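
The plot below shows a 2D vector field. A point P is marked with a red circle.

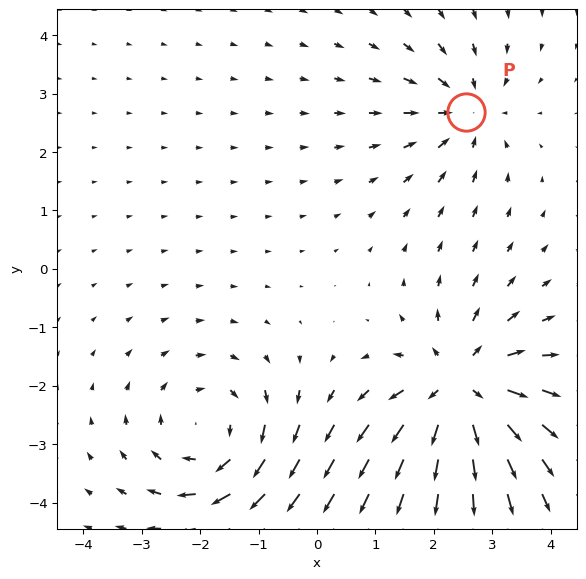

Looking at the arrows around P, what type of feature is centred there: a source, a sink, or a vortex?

At P (2.6, 2.7) the arrows converge inward. Divergence about -3, curl ≈0 — negative divergence with near-zero curl is a sink.

sink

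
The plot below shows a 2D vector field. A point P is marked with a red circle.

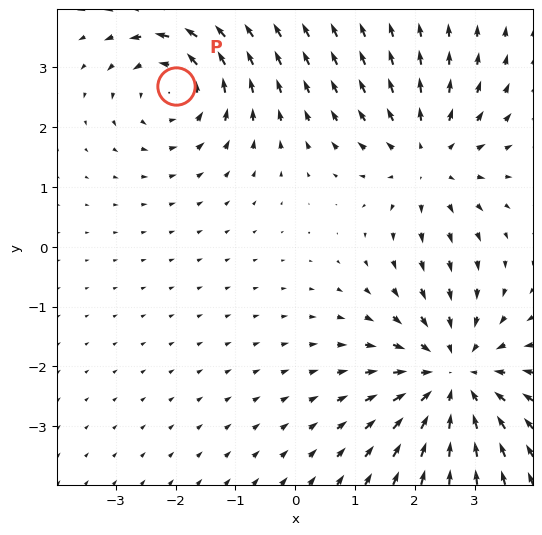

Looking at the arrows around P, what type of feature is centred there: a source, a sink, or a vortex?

At P (-2.0, 2.7) the arrows circulate counterclockwise. Divergence ≈0, curl about +4 — near-zero divergence with nonzero curl is a vortex.

vortex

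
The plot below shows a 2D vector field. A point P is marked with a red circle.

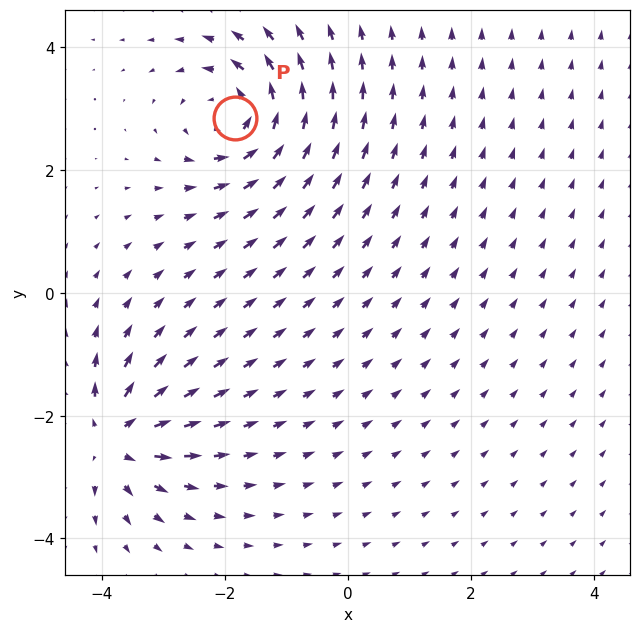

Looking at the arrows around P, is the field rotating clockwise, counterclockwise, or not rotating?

Near P at (-1.8, 2.8) the arrows circulate counterclockwise. The curl (z-component) there is about +6; positive curl means counterclockwise rotation.

counterclockwise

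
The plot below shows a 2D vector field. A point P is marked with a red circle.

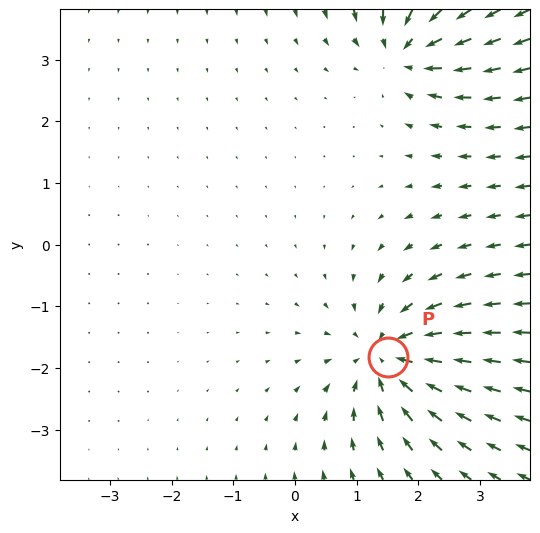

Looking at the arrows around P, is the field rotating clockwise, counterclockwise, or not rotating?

Near P at (1.5, -1.8) the arrows show no circulation. The curl there is ≈0.

not rotating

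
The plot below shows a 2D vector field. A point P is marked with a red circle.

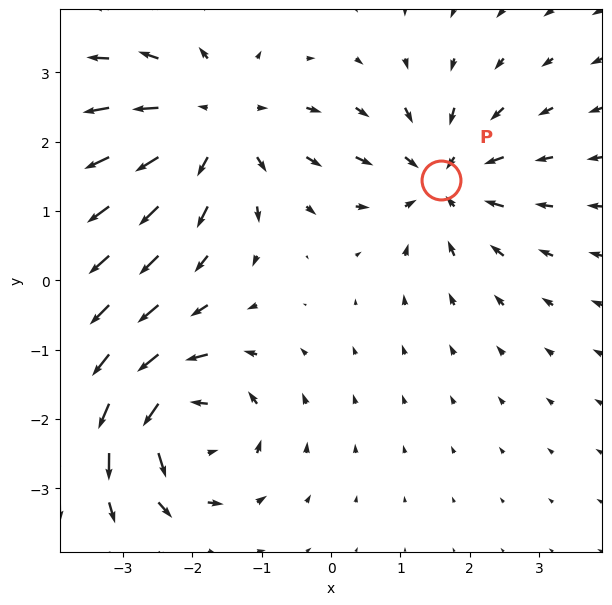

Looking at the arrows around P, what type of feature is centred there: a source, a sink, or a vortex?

sink

At P (1.6, 1.5) the arrows converge inward. Divergence about -5, curl ≈0 — negative divergence with near-zero curl is a sink.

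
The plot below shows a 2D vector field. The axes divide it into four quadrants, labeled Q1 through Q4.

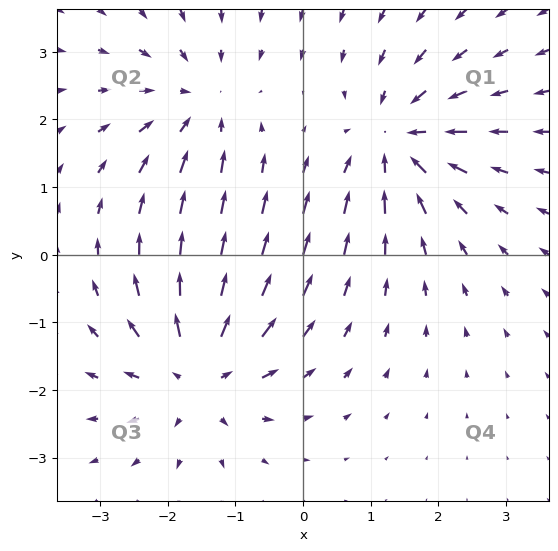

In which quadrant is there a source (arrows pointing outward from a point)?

Q3

The source sits at approximately (-1.6, -1.7), which lies in quadrant Q3. The divergence there is about +5, positive as expected for a source.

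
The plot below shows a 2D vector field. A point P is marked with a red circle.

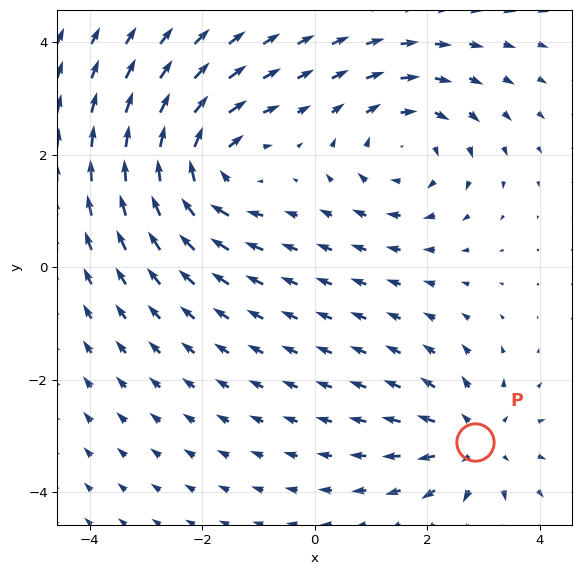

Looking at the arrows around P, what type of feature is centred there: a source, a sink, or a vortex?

source

At P (2.8, -3.1) the arrows spread outward. Divergence about +4, curl ≈0 — positive divergence with near-zero curl is a source.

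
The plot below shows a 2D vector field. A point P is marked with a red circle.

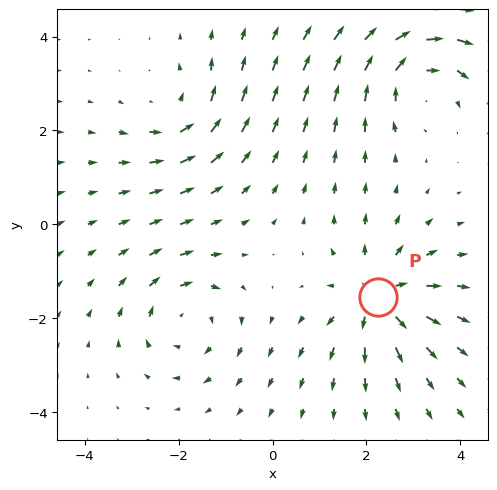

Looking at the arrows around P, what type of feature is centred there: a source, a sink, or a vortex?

source

At P (2.2, -1.5) the arrows spread outward. Divergence about +4, curl ≈0 — positive divergence with near-zero curl is a source.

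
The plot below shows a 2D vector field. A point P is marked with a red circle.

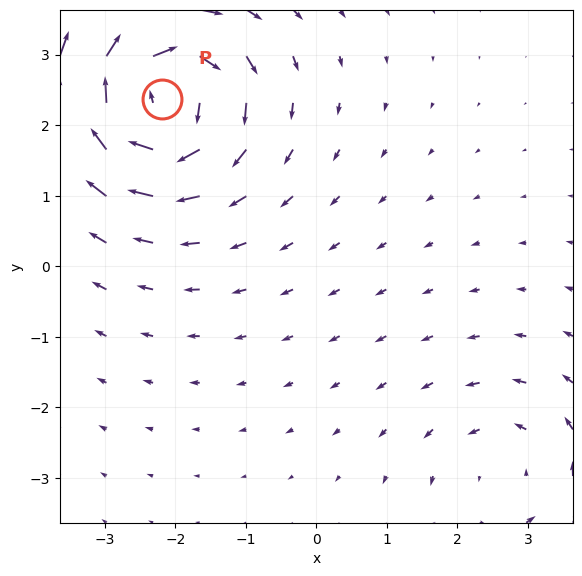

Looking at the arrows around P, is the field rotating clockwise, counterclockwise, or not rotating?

clockwise

Near P at (-2.2, 2.4) the arrows circulate clockwise. The curl (z-component) there is about -6; negative curl means clockwise rotation.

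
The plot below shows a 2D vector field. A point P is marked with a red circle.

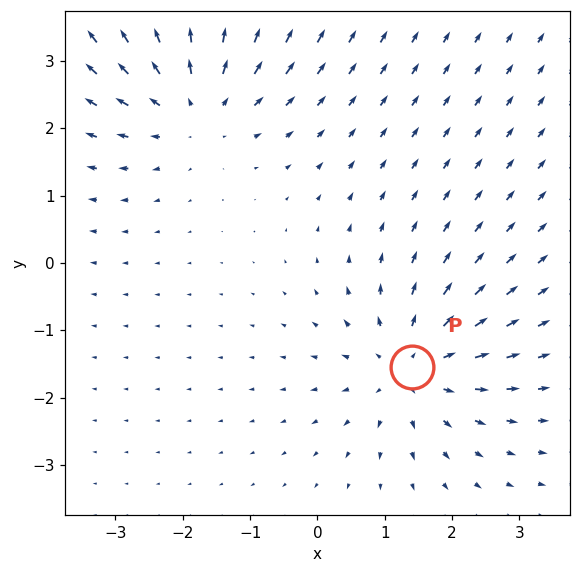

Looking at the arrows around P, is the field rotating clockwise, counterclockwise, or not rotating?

Near P at (1.4, -1.5) the arrows show no circulation. The curl there is ≈0.

not rotating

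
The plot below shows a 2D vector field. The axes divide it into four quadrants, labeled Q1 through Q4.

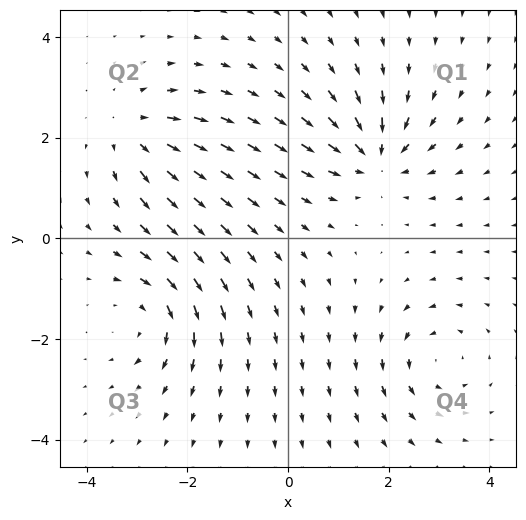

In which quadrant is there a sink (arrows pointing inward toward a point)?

The sink sits at approximately (1.7, 1.6), which lies in quadrant Q1. The divergence there is about -6, negative as expected for a sink.

Q1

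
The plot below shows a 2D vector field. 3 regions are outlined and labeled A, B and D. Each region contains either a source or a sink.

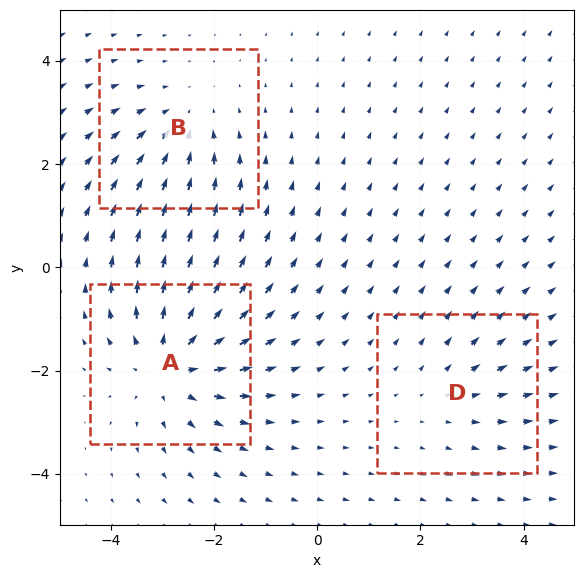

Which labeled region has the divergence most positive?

A

Divergence at each region's feature centre — A: about +4, B: about -3, D: about +2. Region A is most positive.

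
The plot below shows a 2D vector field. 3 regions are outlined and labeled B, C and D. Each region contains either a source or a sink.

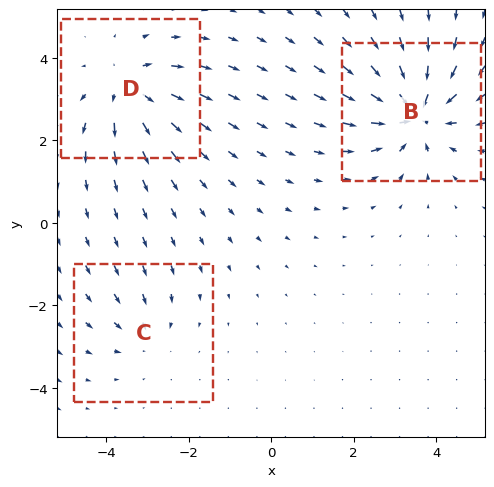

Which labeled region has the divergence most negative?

Divergence at each region's feature centre — B: about -5, C: about -2, D: about +4. Region B is most negative.

B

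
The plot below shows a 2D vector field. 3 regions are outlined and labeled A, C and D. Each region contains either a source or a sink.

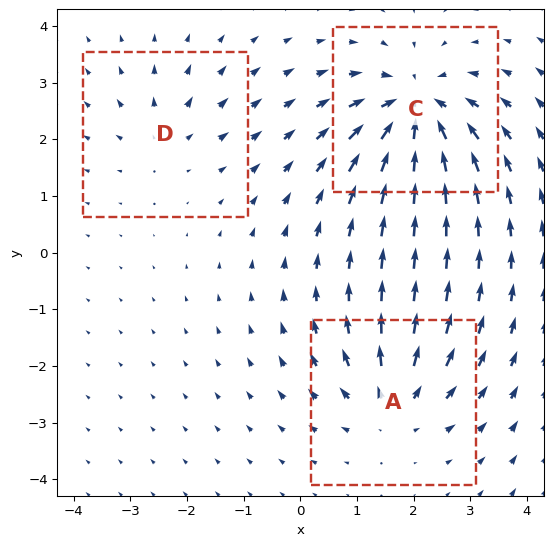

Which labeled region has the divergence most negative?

C

Divergence at each region's feature centre — A: about +4, C: about -6, D: about +2. Region C is most negative.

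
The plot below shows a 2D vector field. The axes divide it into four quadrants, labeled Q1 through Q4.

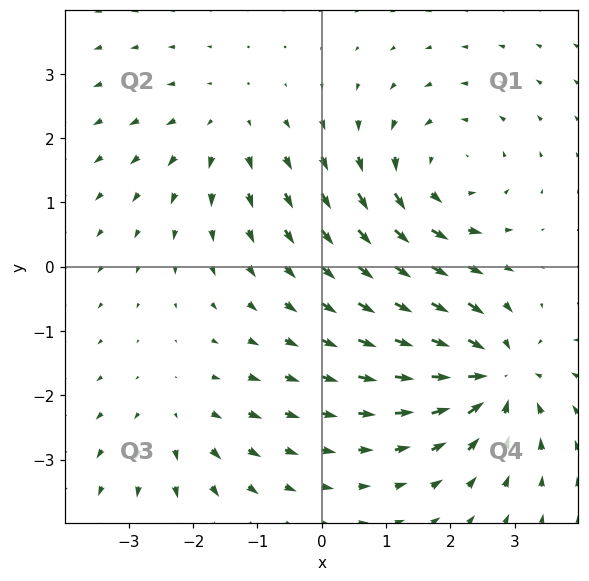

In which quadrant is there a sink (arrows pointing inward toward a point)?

Q4

The sink sits at approximately (2.7, -1.7), which lies in quadrant Q4. The divergence there is about -6, negative as expected for a sink.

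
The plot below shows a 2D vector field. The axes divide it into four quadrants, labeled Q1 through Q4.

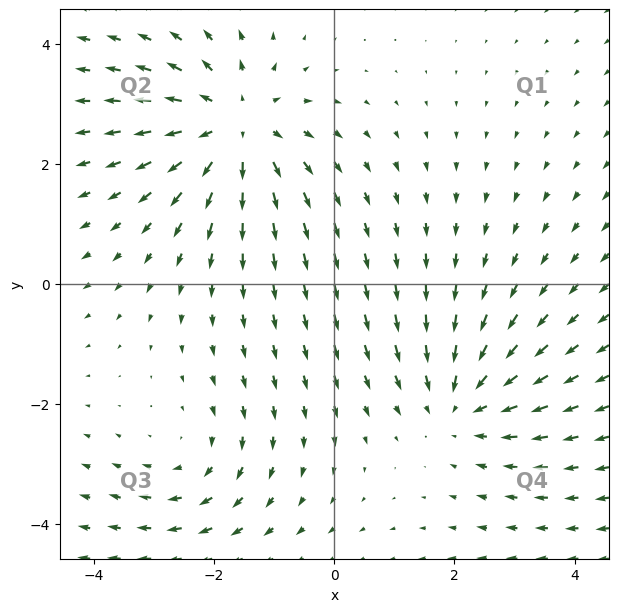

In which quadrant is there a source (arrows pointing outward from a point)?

The source sits at approximately (-1.7, 2.6), which lies in quadrant Q2. The divergence there is about +4, positive as expected for a source.

Q2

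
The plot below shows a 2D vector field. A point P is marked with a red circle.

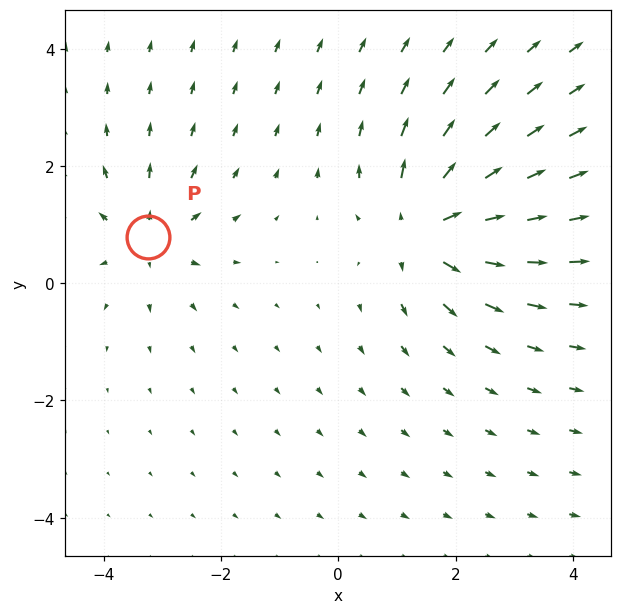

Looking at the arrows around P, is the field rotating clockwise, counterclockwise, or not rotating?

Near P at (-3.2, 0.8) the arrows show no circulation. The curl there is ≈0.

not rotating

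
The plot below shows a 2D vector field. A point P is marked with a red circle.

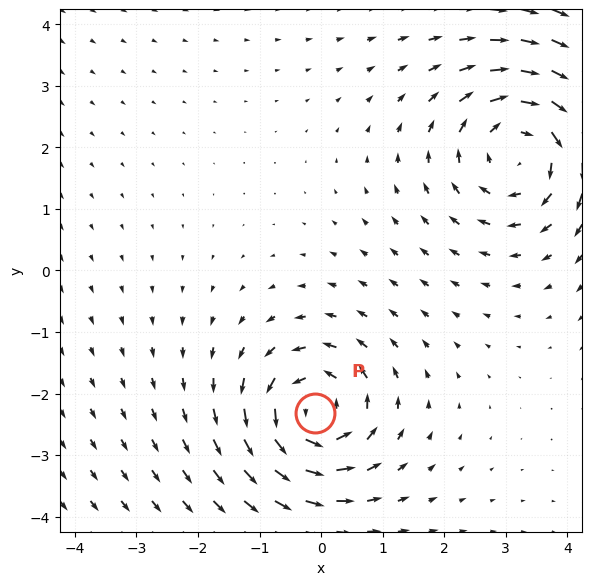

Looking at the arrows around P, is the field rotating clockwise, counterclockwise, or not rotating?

Near P at (-0.1, -2.3) the arrows circulate counterclockwise. The curl (z-component) there is about +6; positive curl means counterclockwise rotation.

counterclockwise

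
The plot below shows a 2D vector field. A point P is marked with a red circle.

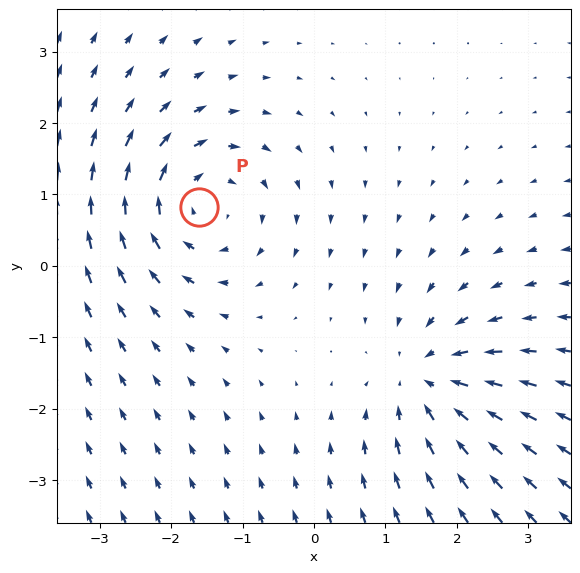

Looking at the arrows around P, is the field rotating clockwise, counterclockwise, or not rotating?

clockwise

Near P at (-1.6, 0.8) the arrows circulate clockwise. The curl (z-component) there is about -4; negative curl means clockwise rotation.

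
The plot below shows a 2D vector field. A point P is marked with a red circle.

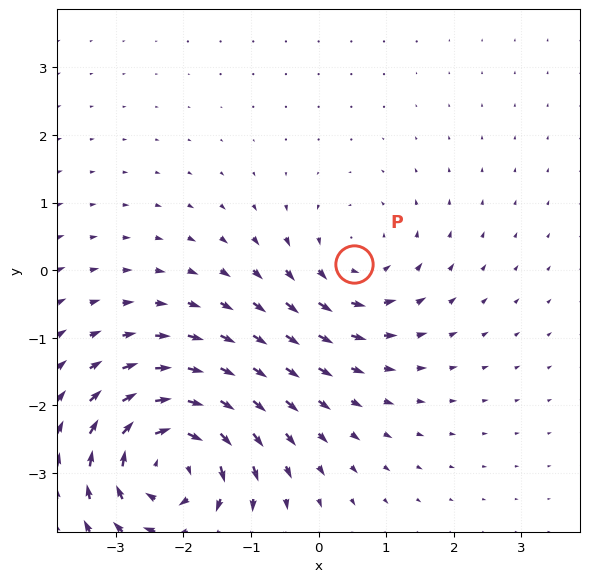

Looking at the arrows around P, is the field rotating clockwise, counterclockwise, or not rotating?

Near P at (0.5, 0.1) the arrows circulate counterclockwise. The curl (z-component) there is about +3; positive curl means counterclockwise rotation.

counterclockwise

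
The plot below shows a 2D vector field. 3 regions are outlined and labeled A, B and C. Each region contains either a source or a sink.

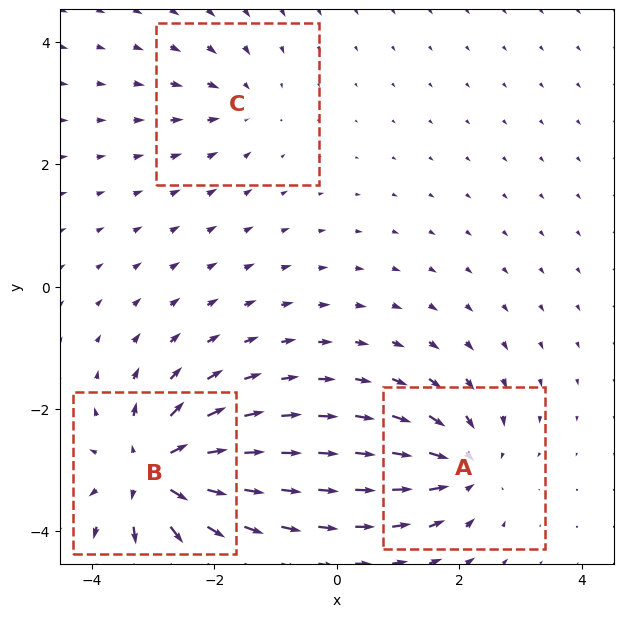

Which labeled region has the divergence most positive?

Divergence at each region's feature centre — A: about -4, B: about +6, C: about -2. Region B is most positive.

B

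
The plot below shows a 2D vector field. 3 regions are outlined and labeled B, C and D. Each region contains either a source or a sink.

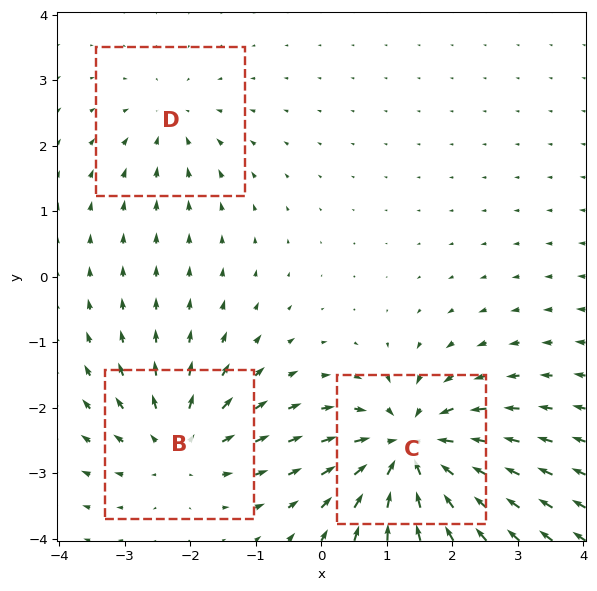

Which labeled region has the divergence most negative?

Divergence at each region's feature centre — B: about +4, C: about -6, D: about -2. Region C is most negative.

C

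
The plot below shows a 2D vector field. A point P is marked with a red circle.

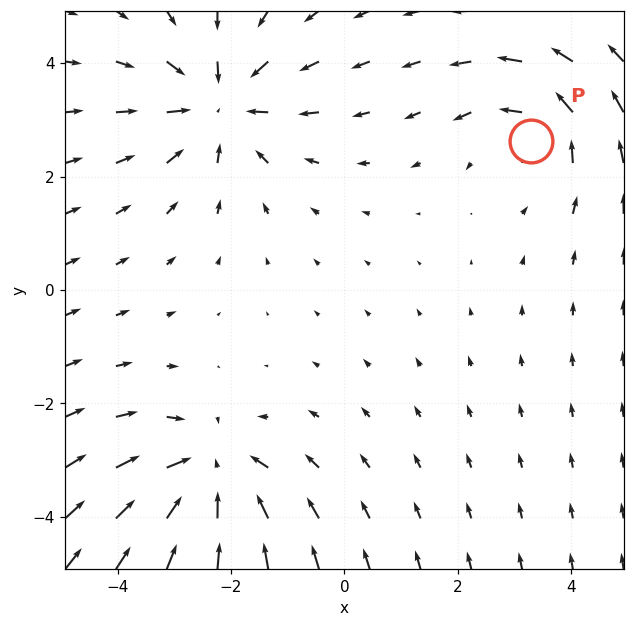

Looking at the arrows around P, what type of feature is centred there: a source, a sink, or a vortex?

At P (3.3, 2.6) the arrows circulate counterclockwise. Divergence ≈0, curl about +3 — near-zero divergence with nonzero curl is a vortex.

vortex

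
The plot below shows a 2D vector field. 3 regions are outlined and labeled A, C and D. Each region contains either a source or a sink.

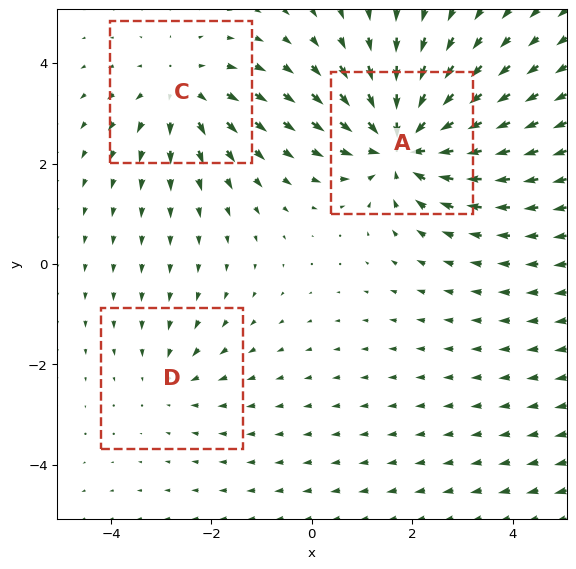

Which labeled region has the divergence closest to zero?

Divergence at each region's feature centre — A: about -5, C: about +3, D: about -2. Region D is closest to zero.

D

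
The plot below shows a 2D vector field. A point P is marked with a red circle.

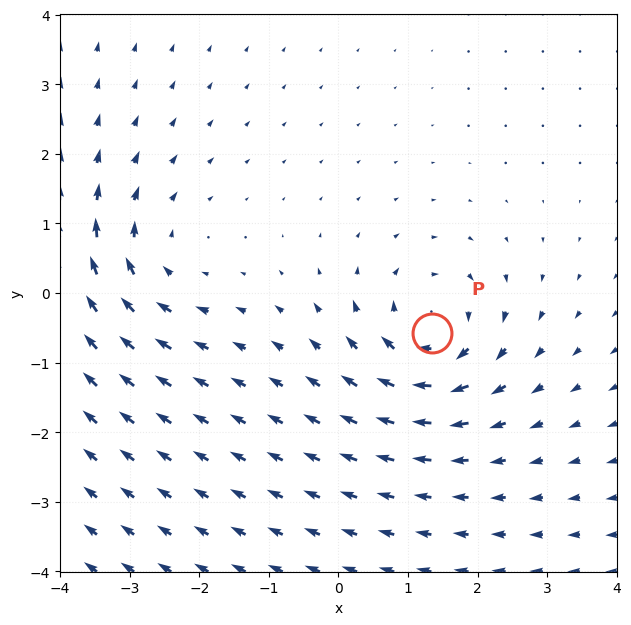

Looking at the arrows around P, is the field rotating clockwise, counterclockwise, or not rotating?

Near P at (1.3, -0.6) the arrows circulate clockwise. The curl (z-component) there is about -5; negative curl means clockwise rotation.

clockwise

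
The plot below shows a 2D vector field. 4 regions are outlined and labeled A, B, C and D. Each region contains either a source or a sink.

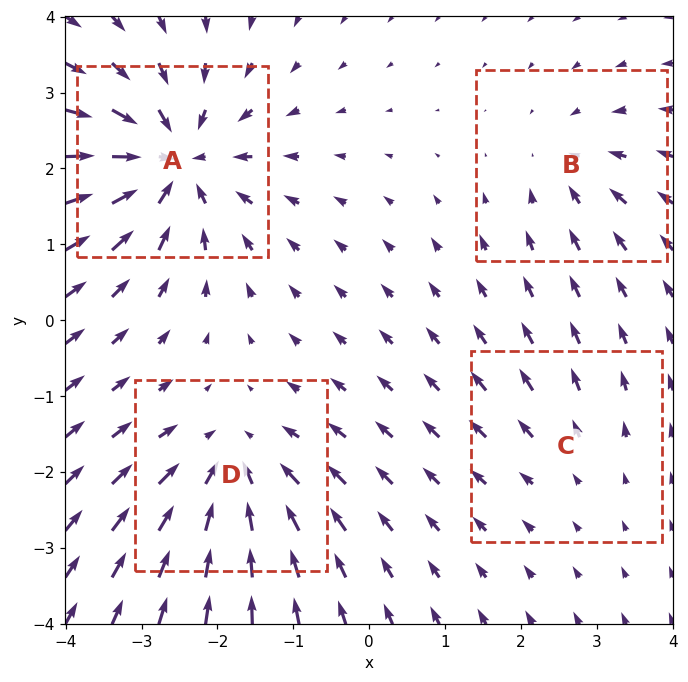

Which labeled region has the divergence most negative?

Divergence at each region's feature centre — A: about -8, B: about -4, C: about +2, D: about -6. Region A is most negative.

A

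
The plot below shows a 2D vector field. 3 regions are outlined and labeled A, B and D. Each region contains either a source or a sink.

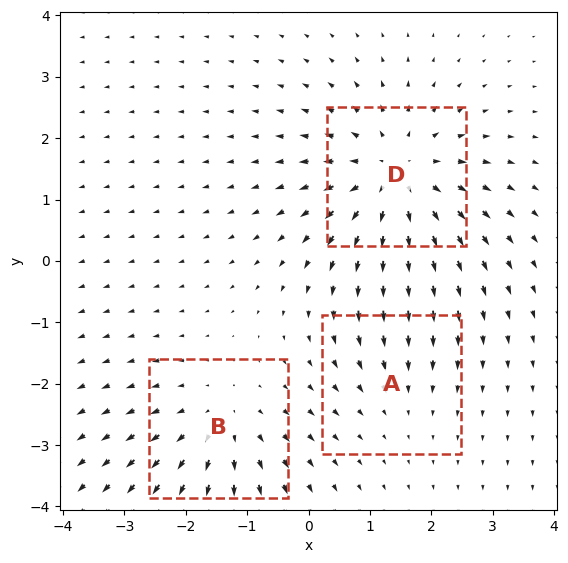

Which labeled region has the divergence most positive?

D

Divergence at each region's feature centre — A: about -2, B: about +3, D: about +5. Region D is most positive.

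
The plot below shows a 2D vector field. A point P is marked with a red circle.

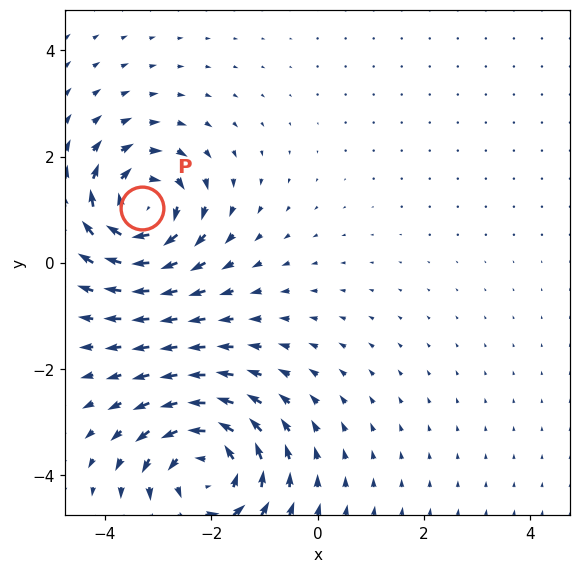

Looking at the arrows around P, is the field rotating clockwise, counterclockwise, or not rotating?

Near P at (-3.3, 1.0) the arrows circulate clockwise. The curl (z-component) there is about -6; negative curl means clockwise rotation.

clockwise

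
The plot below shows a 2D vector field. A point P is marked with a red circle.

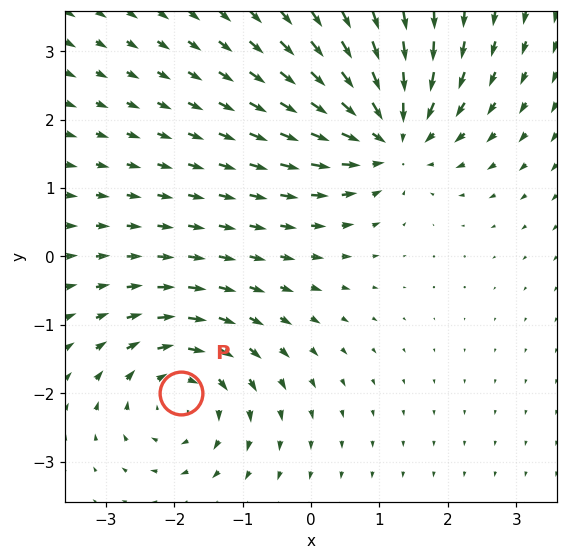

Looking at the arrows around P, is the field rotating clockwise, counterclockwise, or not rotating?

clockwise

Near P at (-1.9, -2.0) the arrows circulate clockwise. The curl (z-component) there is about -5; negative curl means clockwise rotation.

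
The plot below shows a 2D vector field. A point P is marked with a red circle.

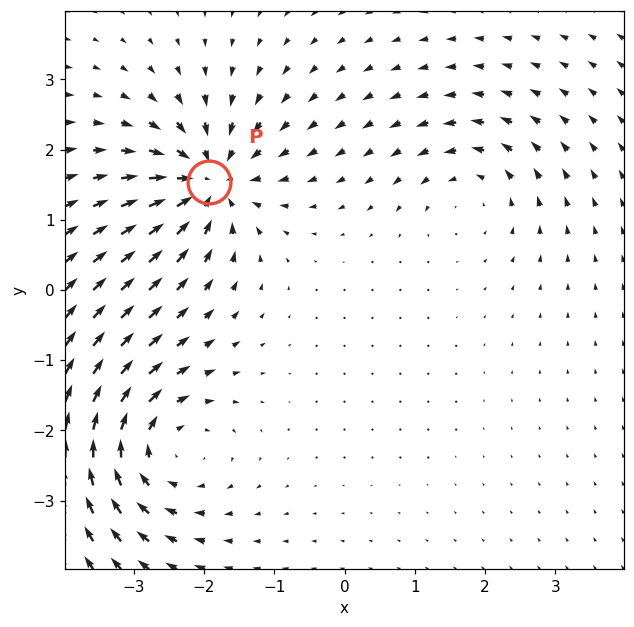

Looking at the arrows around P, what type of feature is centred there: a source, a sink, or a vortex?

At P (-1.9, 1.5) the arrows converge inward. Divergence about -7, curl ≈0 — negative divergence with near-zero curl is a sink.

sink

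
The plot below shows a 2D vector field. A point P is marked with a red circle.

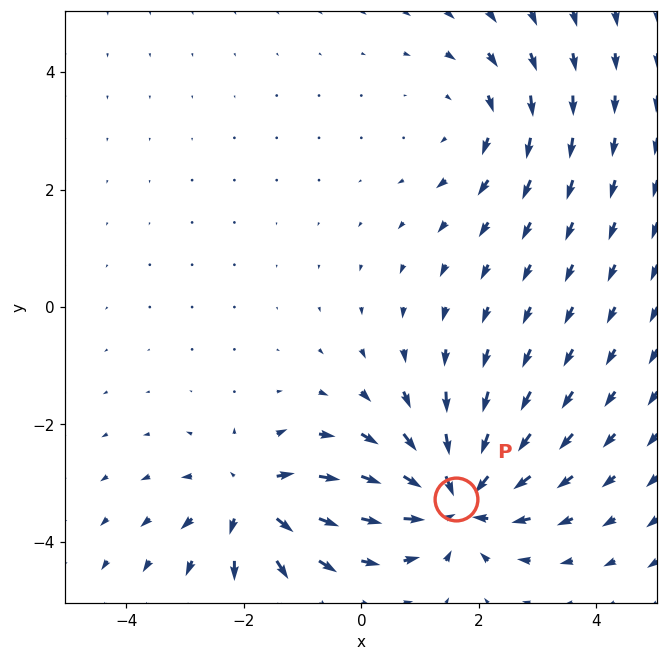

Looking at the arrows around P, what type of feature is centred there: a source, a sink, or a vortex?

At P (1.6, -3.3) the arrows converge inward. Divergence about -6, curl ≈0 — negative divergence with near-zero curl is a sink.

sink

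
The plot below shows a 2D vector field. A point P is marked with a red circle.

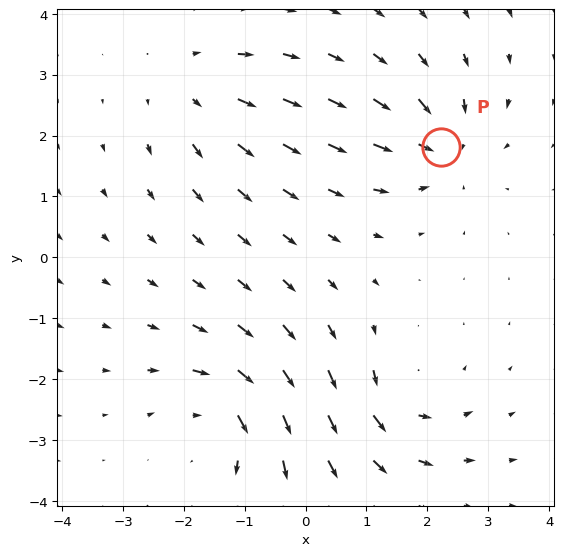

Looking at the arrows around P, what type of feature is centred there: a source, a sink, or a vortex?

At P (2.2, 1.8) the arrows converge inward. Divergence about -6, curl ≈0 — negative divergence with near-zero curl is a sink.

sink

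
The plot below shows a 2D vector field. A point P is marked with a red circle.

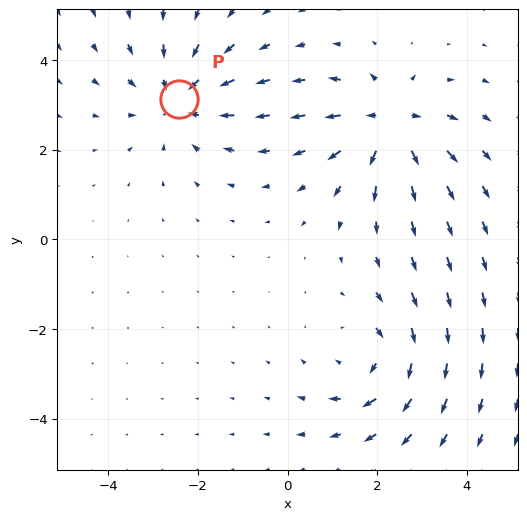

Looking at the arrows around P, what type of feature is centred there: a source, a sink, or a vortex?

At P (-2.4, 3.1) the arrows converge inward. Divergence about -4, curl ≈0 — negative divergence with near-zero curl is a sink.

sink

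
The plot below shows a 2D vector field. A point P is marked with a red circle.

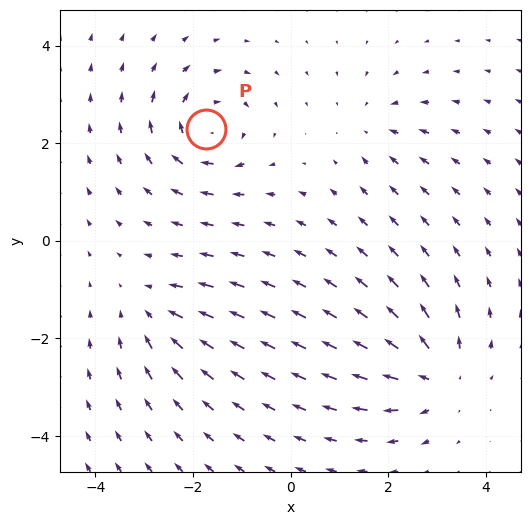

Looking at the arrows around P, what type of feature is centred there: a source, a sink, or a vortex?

vortex

At P (-1.7, 2.3) the arrows circulate clockwise. Divergence ≈0, curl about -6 — near-zero divergence with nonzero curl is a vortex.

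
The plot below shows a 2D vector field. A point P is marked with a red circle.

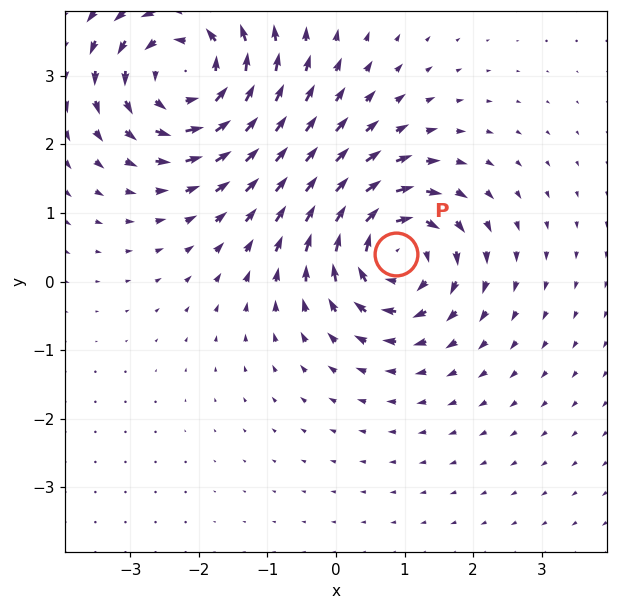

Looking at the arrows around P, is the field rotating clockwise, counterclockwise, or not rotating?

clockwise

Near P at (0.9, 0.4) the arrows circulate clockwise. The curl (z-component) there is about -5; negative curl means clockwise rotation.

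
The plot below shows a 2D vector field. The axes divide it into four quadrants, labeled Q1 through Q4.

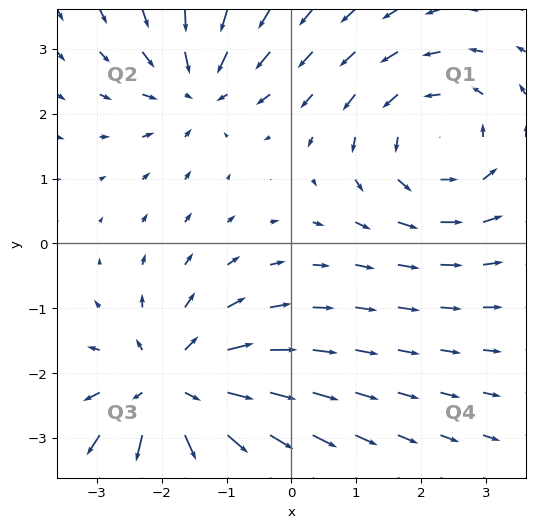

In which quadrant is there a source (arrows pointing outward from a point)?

The source sits at approximately (-1.8, -2.3), which lies in quadrant Q3. The divergence there is about +5, positive as expected for a source.

Q3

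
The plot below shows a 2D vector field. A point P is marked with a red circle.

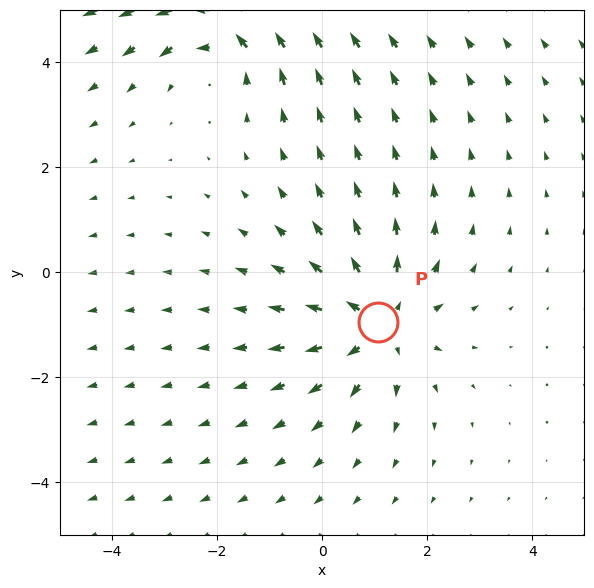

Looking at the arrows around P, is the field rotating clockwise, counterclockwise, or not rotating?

not rotating

Near P at (1.1, -0.9) the arrows show no circulation. The curl there is ≈0.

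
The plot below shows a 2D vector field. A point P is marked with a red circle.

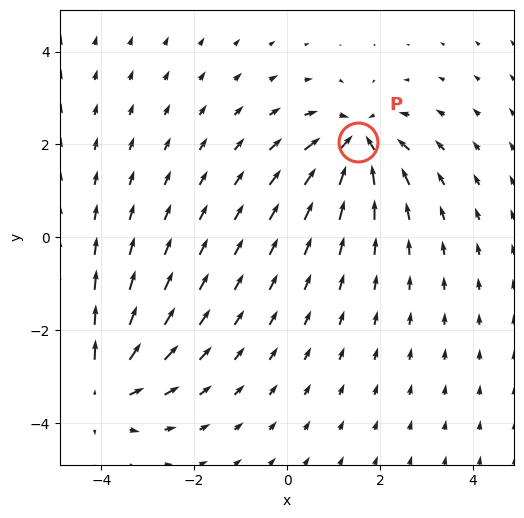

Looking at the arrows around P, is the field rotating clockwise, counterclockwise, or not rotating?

not rotating

Near P at (1.5, 2.1) the arrows show no circulation. The curl there is ≈0.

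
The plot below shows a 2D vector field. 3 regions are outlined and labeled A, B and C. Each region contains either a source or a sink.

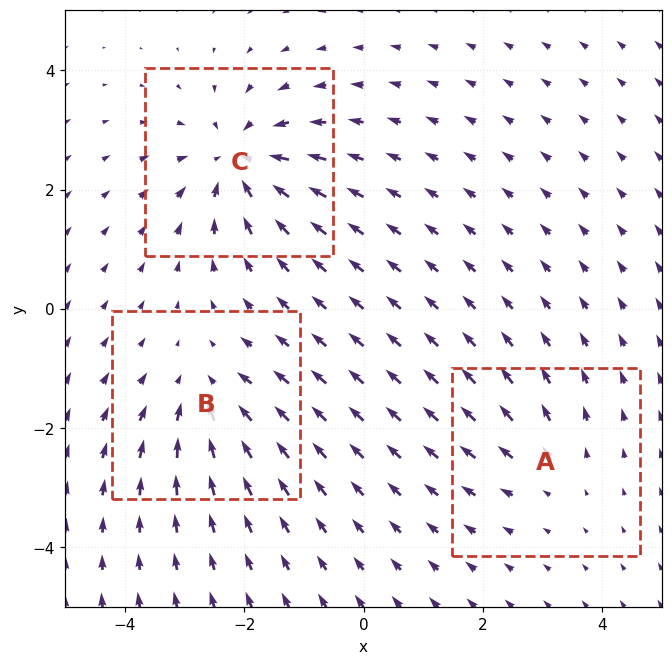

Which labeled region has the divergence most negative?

Divergence at each region's feature centre — A: about +2, B: about -3, C: about -5. Region C is most negative.

C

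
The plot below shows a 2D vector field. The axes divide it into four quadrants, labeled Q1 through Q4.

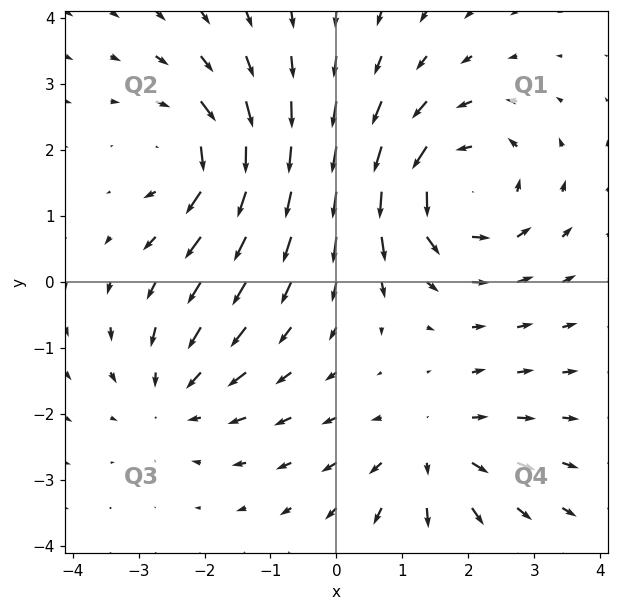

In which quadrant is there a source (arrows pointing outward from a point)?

The source sits at approximately (1.4, -2.5), which lies in quadrant Q4. The divergence there is about +3, positive as expected for a source.

Q4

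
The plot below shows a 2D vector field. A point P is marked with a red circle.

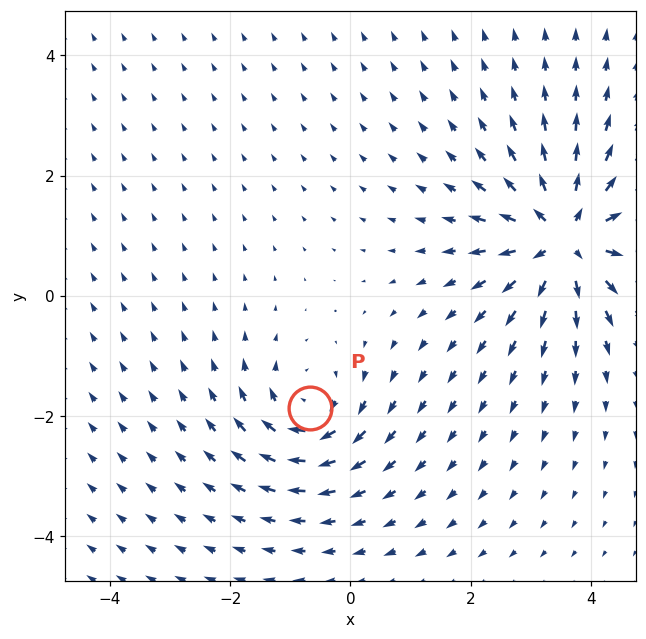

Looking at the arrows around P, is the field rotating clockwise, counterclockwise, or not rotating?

Near P at (-0.7, -1.9) the arrows circulate clockwise. The curl (z-component) there is about -3; negative curl means clockwise rotation.

clockwise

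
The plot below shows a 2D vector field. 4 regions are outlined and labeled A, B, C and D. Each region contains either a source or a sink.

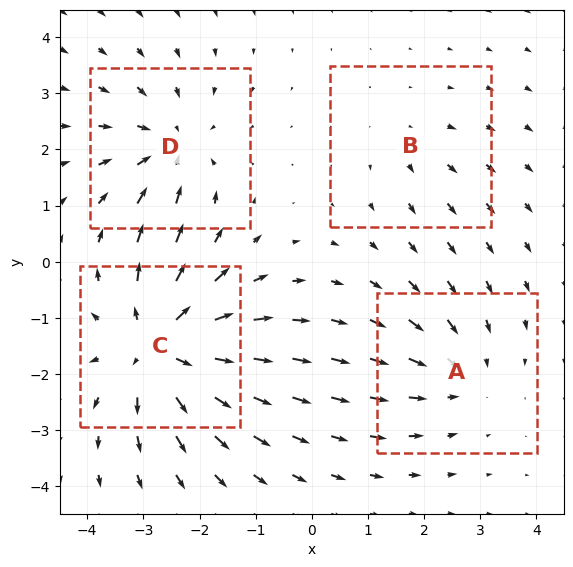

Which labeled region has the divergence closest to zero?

B

Divergence at each region's feature centre — A: about -3, B: about +2, C: about +6, D: about -4. Region B is closest to zero.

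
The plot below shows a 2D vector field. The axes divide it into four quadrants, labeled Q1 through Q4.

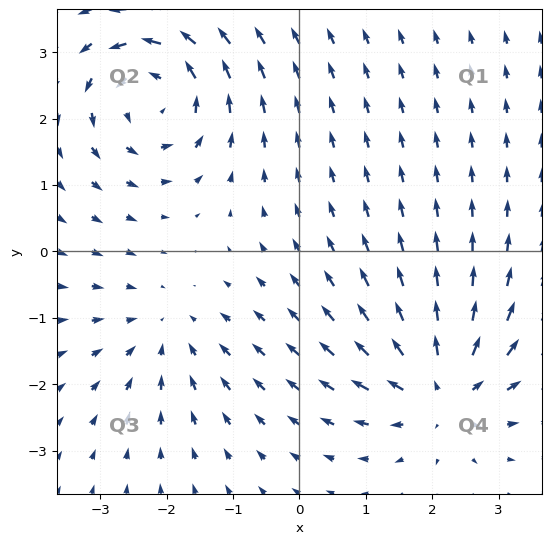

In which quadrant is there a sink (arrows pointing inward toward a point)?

The sink sits at approximately (-2.0, -1.2), which lies in quadrant Q3. The divergence there is about -3, negative as expected for a sink.

Q3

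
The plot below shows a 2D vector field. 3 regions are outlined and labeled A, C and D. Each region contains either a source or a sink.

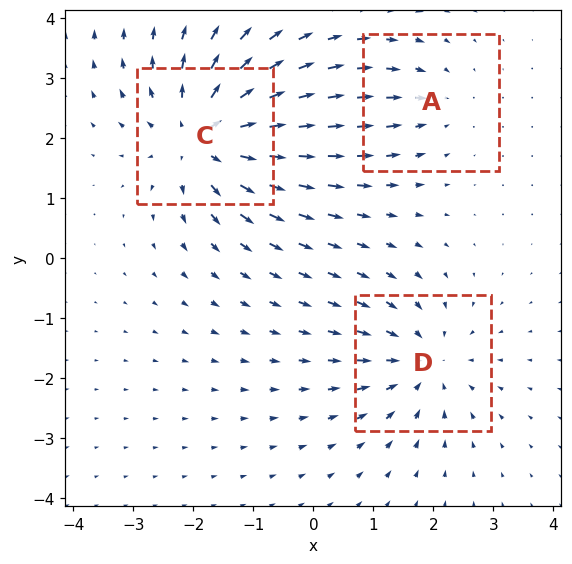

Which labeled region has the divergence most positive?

C

Divergence at each region's feature centre — A: about -2, C: about +5, D: about -3. Region C is most positive.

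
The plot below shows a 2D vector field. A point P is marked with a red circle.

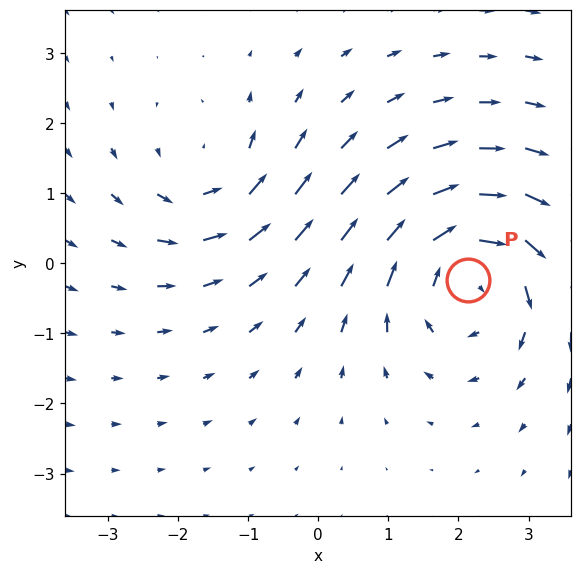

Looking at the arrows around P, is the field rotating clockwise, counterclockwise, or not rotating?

Near P at (2.1, -0.2) the arrows circulate clockwise. The curl (z-component) there is about -4; negative curl means clockwise rotation.

clockwise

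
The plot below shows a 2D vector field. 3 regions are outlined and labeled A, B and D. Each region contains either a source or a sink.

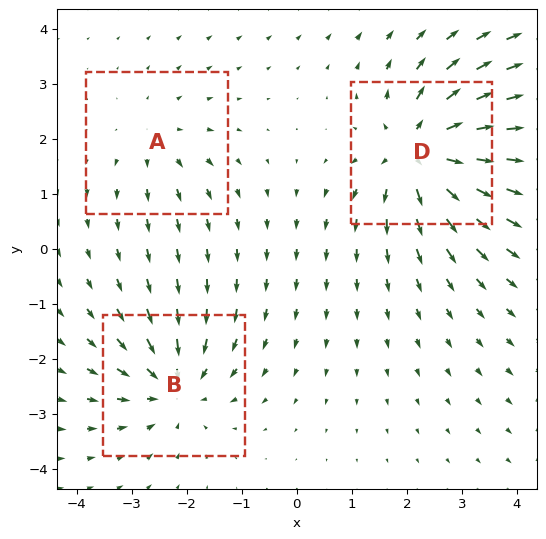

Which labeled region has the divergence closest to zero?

A

Divergence at each region's feature centre — A: about +2, B: about -4, D: about +5. Region A is closest to zero.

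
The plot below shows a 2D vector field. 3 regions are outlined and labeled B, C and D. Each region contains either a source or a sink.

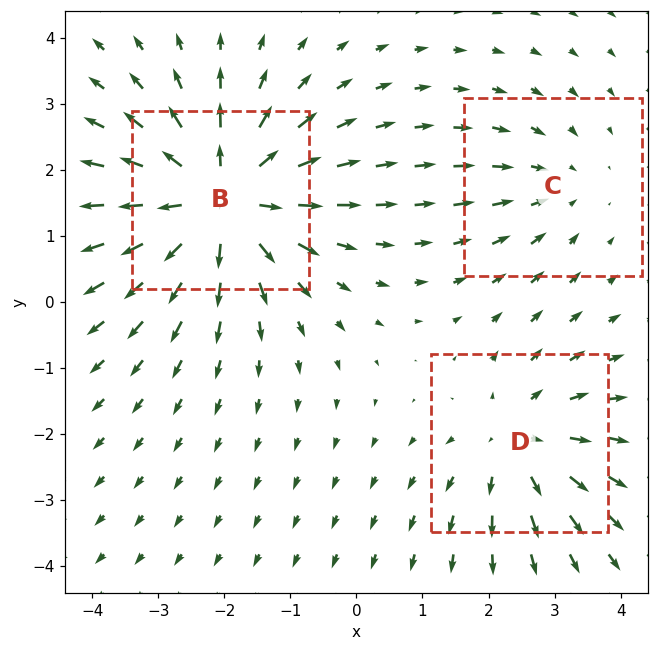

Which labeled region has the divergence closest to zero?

C

Divergence at each region's feature centre — B: about +5, C: about -2, D: about +3. Region C is closest to zero.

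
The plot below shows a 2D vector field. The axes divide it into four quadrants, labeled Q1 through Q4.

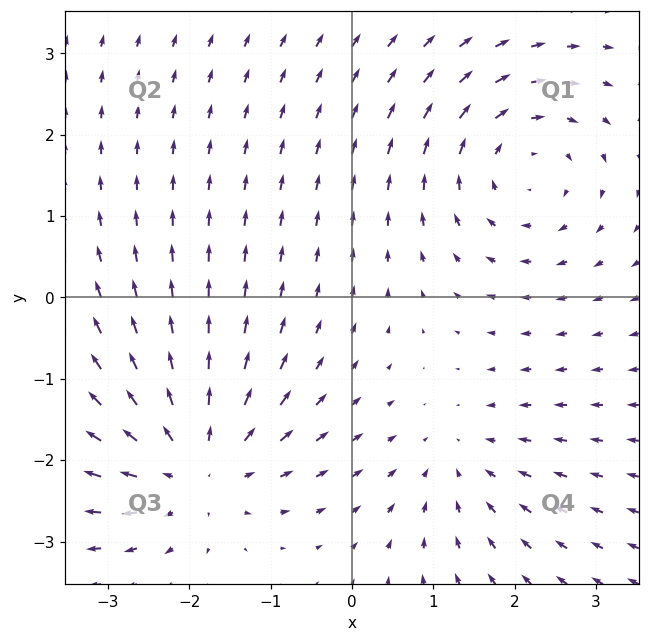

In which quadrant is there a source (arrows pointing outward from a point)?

Q3

The source sits at approximately (-1.9, -2.0), which lies in quadrant Q3. The divergence there is about +4, positive as expected for a source.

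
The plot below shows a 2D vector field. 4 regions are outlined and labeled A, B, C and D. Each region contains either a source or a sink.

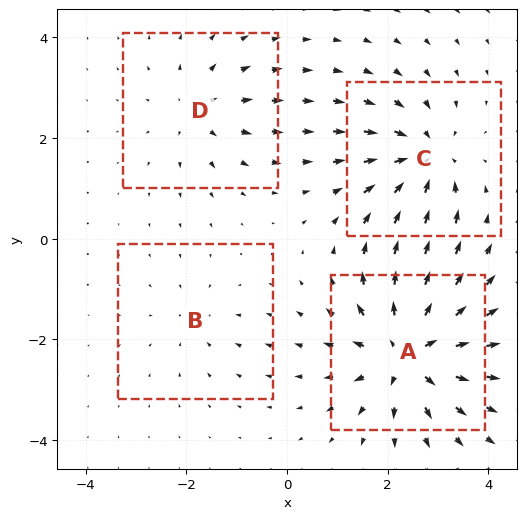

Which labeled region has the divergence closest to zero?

Divergence at each region's feature centre — A: about +7, B: about -2, C: about -5, D: about +4. Region B is closest to zero.

B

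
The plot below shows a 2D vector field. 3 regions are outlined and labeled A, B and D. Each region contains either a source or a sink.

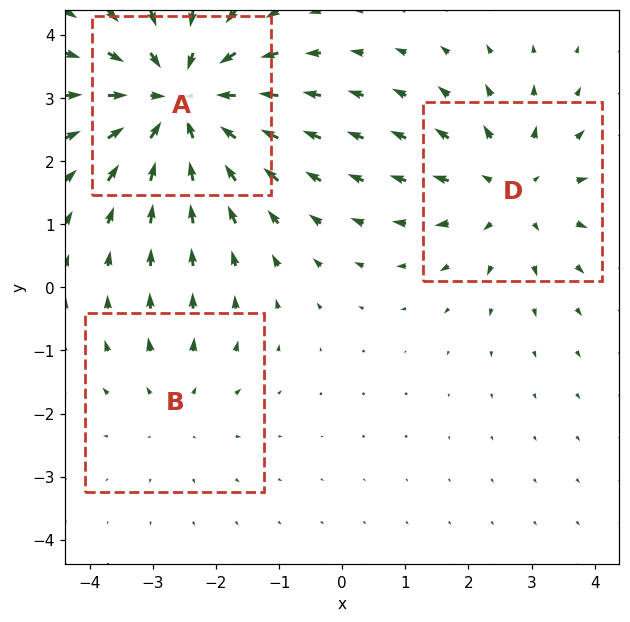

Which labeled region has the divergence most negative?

A

Divergence at each region's feature centre — A: about -4, B: about +2, D: about +3. Region A is most negative.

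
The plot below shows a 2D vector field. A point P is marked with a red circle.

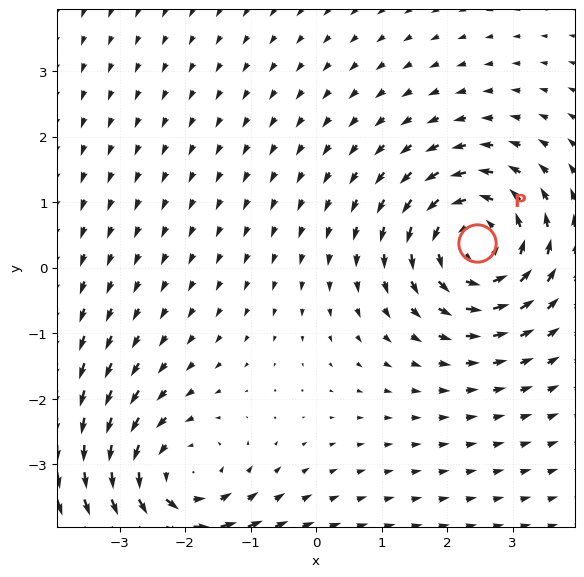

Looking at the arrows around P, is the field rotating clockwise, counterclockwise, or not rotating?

Near P at (2.5, 0.4) the arrows circulate counterclockwise. The curl (z-component) there is about +5; positive curl means counterclockwise rotation.

counterclockwise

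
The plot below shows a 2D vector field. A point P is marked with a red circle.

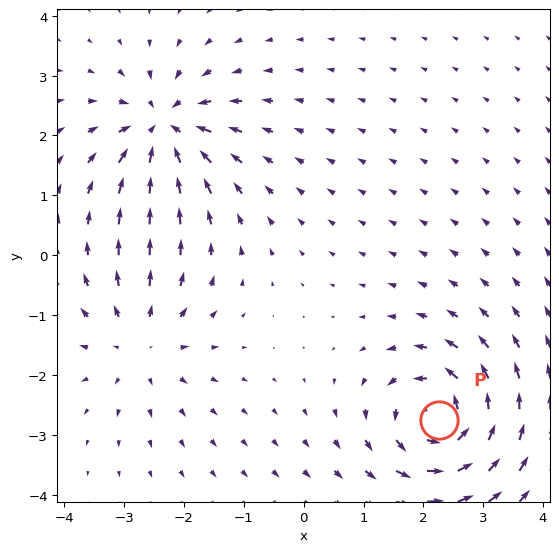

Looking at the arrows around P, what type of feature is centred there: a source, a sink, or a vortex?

At P (2.3, -2.7) the arrows circulate counterclockwise. Divergence ≈0, curl about +7 — near-zero divergence with nonzero curl is a vortex.

vortex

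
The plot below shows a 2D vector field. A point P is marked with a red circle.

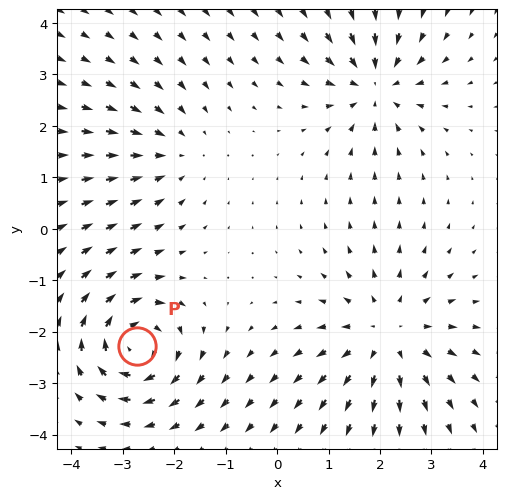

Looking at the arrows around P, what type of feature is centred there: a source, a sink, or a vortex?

At P (-2.7, -2.3) the arrows circulate clockwise. Divergence ≈0, curl about -6 — near-zero divergence with nonzero curl is a vortex.

vortex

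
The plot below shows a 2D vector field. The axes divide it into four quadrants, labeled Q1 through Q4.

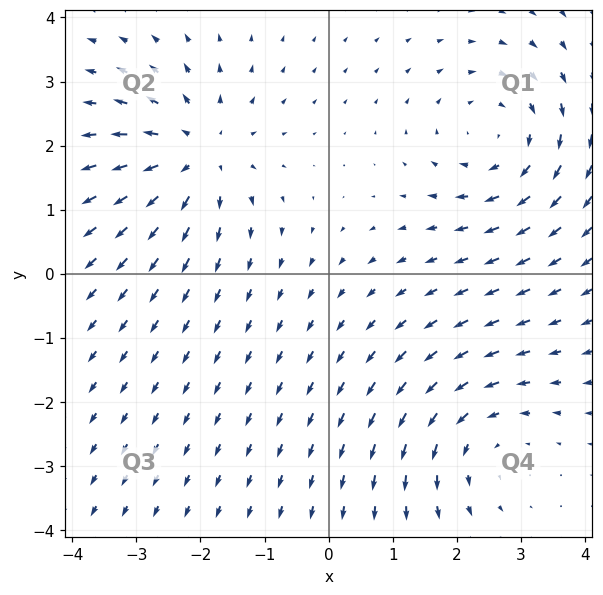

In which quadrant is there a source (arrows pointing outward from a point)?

Q2

The source sits at approximately (-2.1, 1.9), which lies in quadrant Q2. The divergence there is about +4, positive as expected for a source.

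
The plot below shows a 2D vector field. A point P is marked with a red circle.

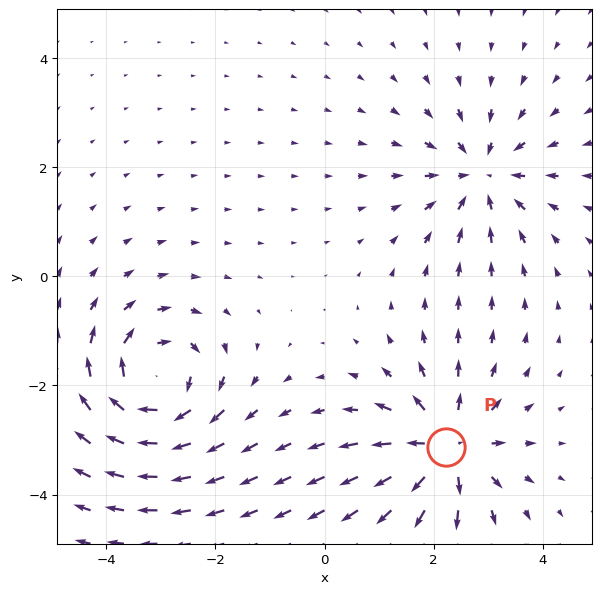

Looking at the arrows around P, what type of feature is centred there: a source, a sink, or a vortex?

source

At P (2.2, -3.1) the arrows spread outward. Divergence about +6, curl ≈0 — positive divergence with near-zero curl is a source.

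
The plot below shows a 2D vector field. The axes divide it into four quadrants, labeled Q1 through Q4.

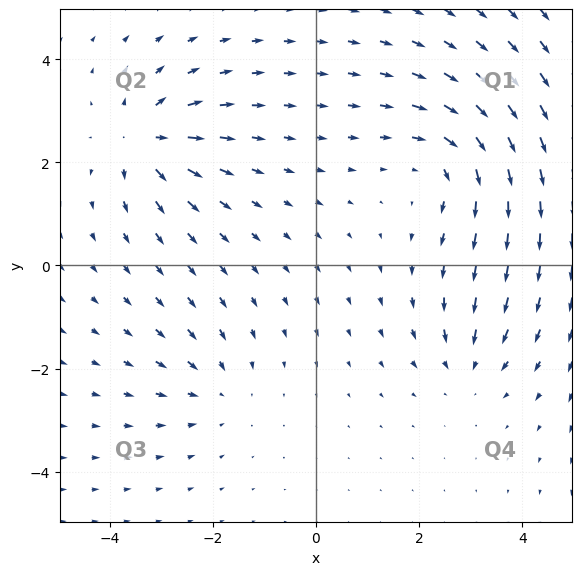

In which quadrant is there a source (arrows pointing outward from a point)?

Q2

The source sits at approximately (-3.3, 2.4), which lies in quadrant Q2. The divergence there is about +5, positive as expected for a source.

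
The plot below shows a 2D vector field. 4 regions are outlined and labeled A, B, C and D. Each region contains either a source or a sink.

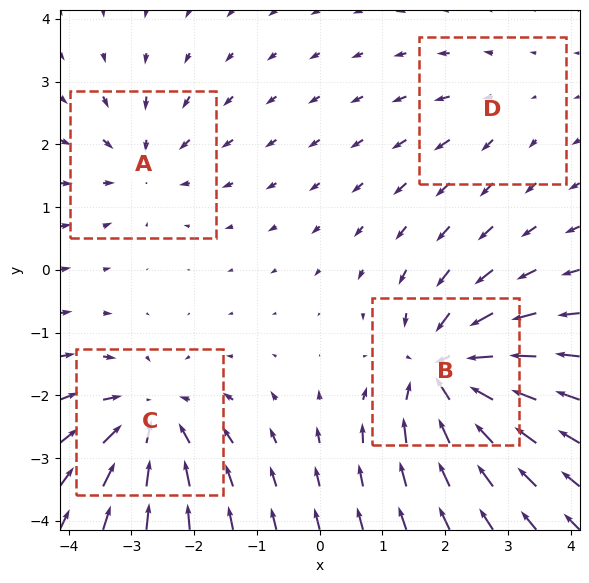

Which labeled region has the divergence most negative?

Divergence at each region's feature centre — A: about -4, B: about -8, C: about -6, D: about +2. Region B is most negative.

B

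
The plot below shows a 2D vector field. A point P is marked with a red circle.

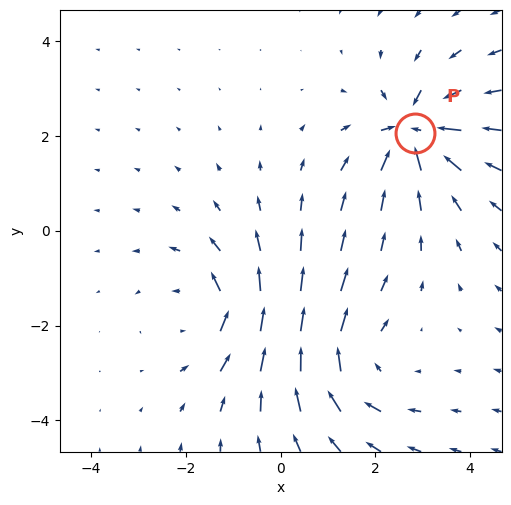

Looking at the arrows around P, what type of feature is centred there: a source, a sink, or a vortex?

At P (2.8, 2.1) the arrows converge inward. Divergence about -4, curl ≈0 — negative divergence with near-zero curl is a sink.

sink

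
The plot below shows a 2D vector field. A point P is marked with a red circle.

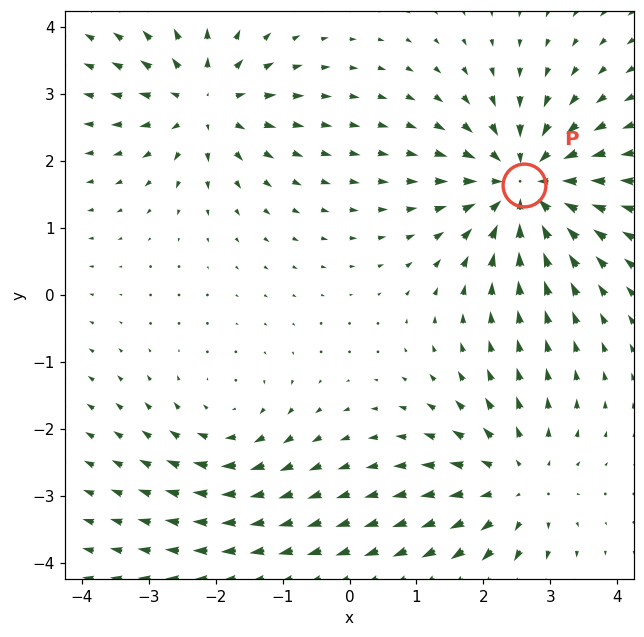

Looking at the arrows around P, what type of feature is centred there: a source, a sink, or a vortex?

sink

At P (2.6, 1.6) the arrows converge inward. Divergence about -5, curl ≈0 — negative divergence with near-zero curl is a sink.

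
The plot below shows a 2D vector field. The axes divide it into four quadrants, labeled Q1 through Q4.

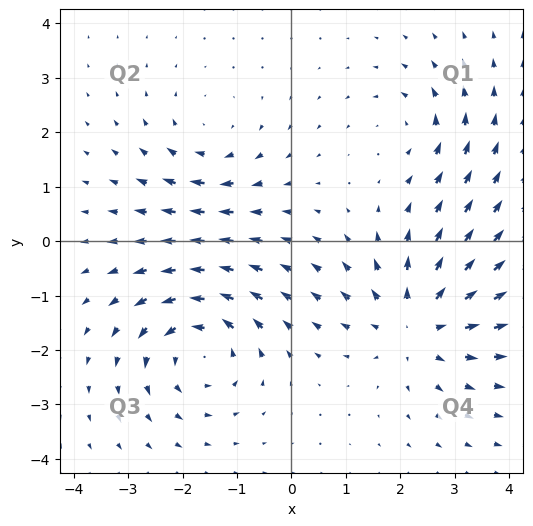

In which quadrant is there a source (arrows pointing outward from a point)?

Q4

The source sits at approximately (2.3, -1.5), which lies in quadrant Q4. The divergence there is about +4, positive as expected for a source.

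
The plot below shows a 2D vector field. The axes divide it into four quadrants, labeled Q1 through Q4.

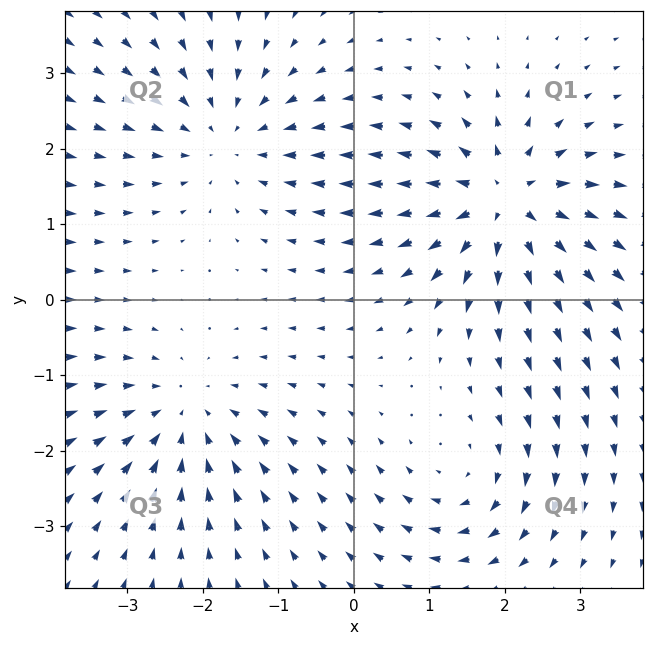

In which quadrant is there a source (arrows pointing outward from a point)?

Q1

The source sits at approximately (2.0, 1.3), which lies in quadrant Q1. The divergence there is about +7, positive as expected for a source.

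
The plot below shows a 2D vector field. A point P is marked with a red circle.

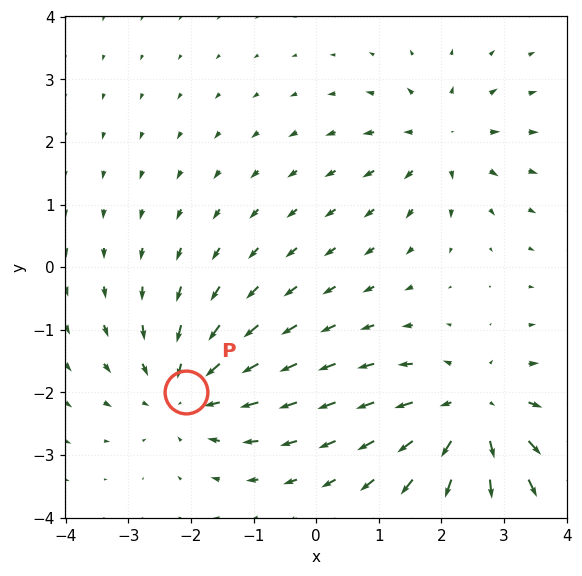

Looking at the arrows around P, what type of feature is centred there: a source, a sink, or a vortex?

sink

At P (-2.1, -2.0) the arrows converge inward. Divergence about -4, curl ≈0 — negative divergence with near-zero curl is a sink.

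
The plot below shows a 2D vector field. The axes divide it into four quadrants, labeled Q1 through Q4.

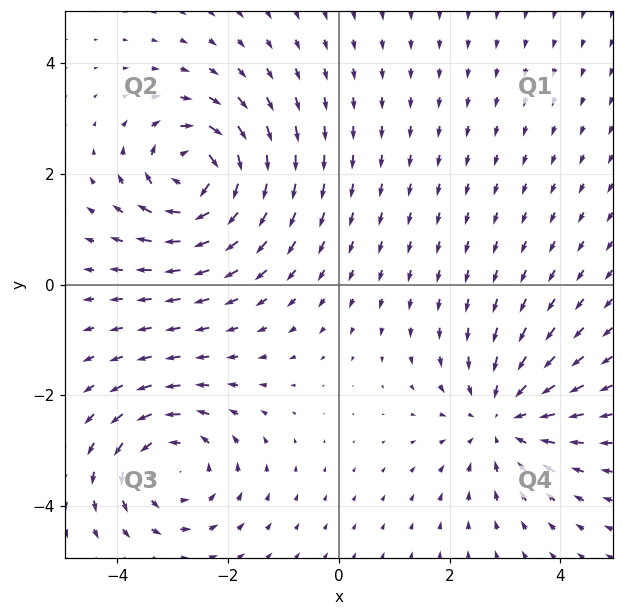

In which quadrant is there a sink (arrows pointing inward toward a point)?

Q4

The sink sits at approximately (3.0, -2.4), which lies in quadrant Q4. The divergence there is about -4, negative as expected for a sink.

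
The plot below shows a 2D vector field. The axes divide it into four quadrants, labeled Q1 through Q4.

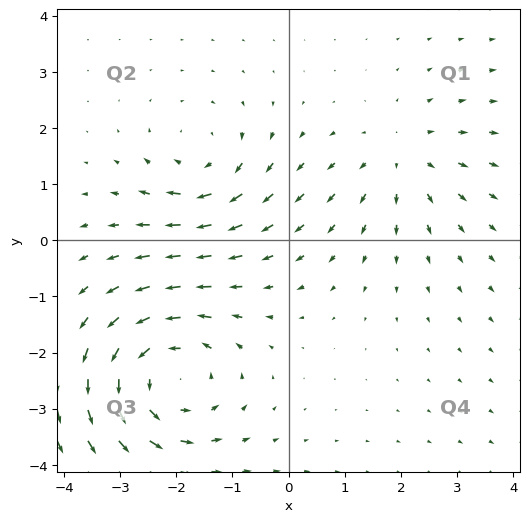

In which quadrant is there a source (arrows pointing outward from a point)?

The source sits at approximately (2.0, 1.5), which lies in quadrant Q1. The divergence there is about +2, positive as expected for a source.

Q1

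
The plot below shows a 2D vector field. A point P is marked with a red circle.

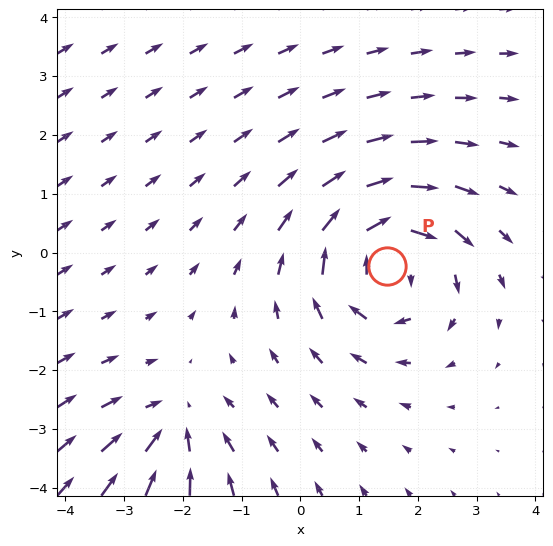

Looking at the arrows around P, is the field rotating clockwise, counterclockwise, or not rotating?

Near P at (1.5, -0.2) the arrows circulate clockwise. The curl (z-component) there is about -5; negative curl means clockwise rotation.

clockwise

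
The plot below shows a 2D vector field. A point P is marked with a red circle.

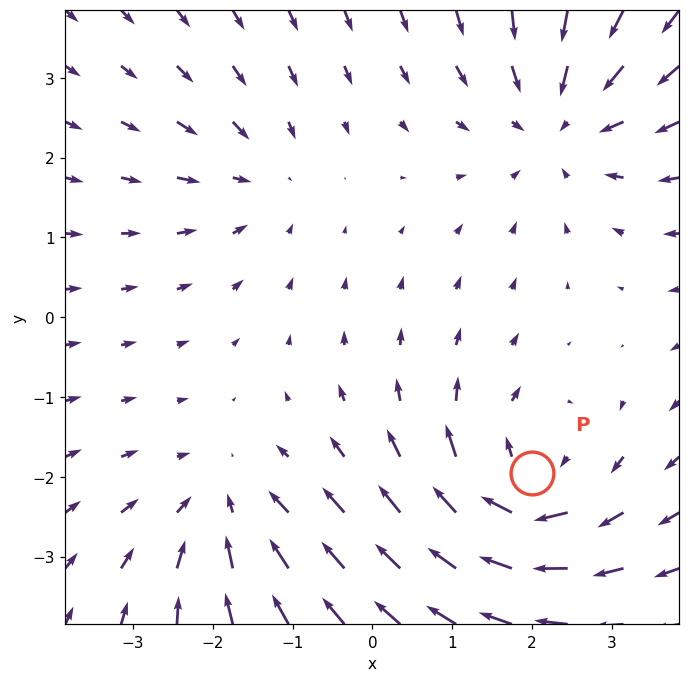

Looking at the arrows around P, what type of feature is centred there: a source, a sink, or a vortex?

vortex

At P (2.0, -1.9) the arrows circulate clockwise. Divergence ≈0, curl about -6 — near-zero divergence with nonzero curl is a vortex.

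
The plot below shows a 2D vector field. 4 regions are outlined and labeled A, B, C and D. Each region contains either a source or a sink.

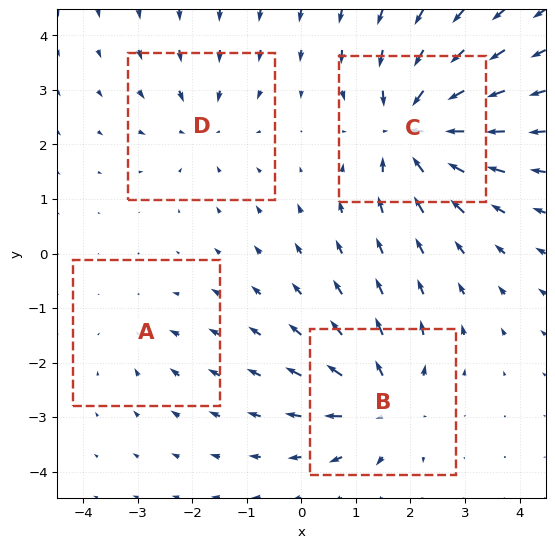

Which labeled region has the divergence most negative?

C

Divergence at each region's feature centre — A: about -2, B: about +5, C: about -8, D: about -4. Region C is most negative.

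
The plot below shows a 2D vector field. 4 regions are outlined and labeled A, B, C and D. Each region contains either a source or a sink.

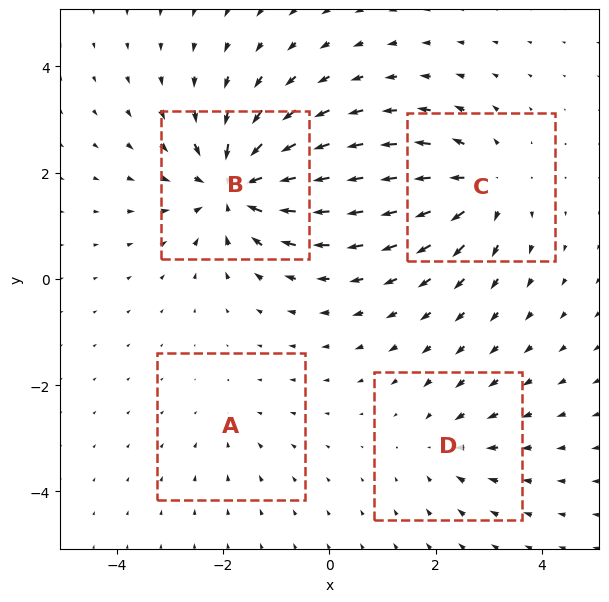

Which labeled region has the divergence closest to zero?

A

Divergence at each region's feature centre — A: about -2, B: about -7, C: about +5, D: about -3. Region A is closest to zero.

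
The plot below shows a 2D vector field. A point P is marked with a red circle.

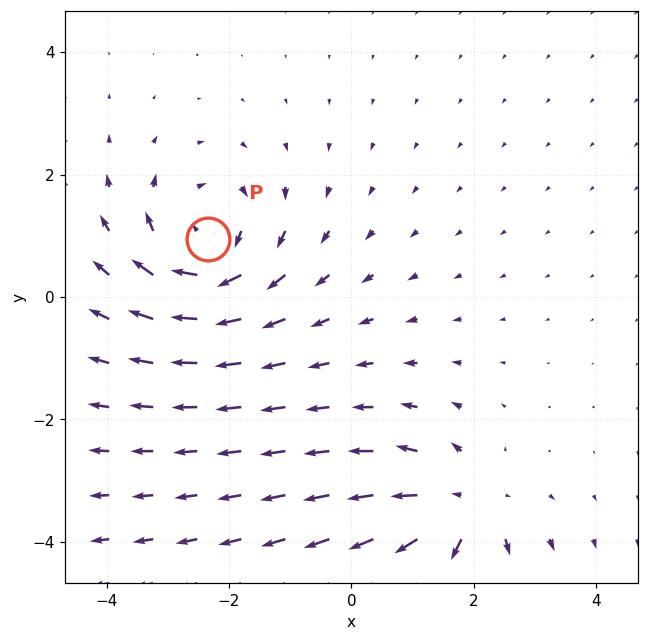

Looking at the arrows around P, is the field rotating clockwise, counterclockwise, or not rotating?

clockwise

Near P at (-2.3, 1.0) the arrows circulate clockwise. The curl (z-component) there is about -5; negative curl means clockwise rotation.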